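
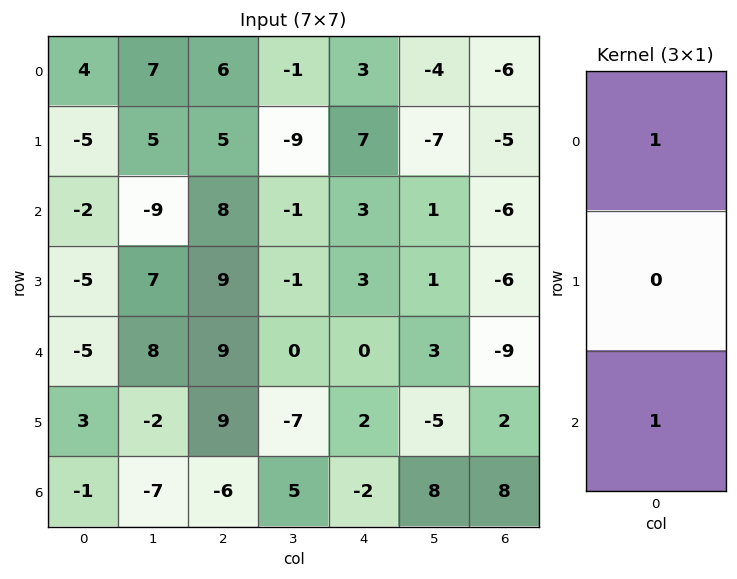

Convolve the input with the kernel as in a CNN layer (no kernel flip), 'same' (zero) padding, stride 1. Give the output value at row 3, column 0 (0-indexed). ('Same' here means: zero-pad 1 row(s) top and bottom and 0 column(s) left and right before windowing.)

-7

The receptive field on the zero-padded input at this output position is [-2 / -5 / -5]. Elementwise product with the kernel and sum: -2·1 + -5·1.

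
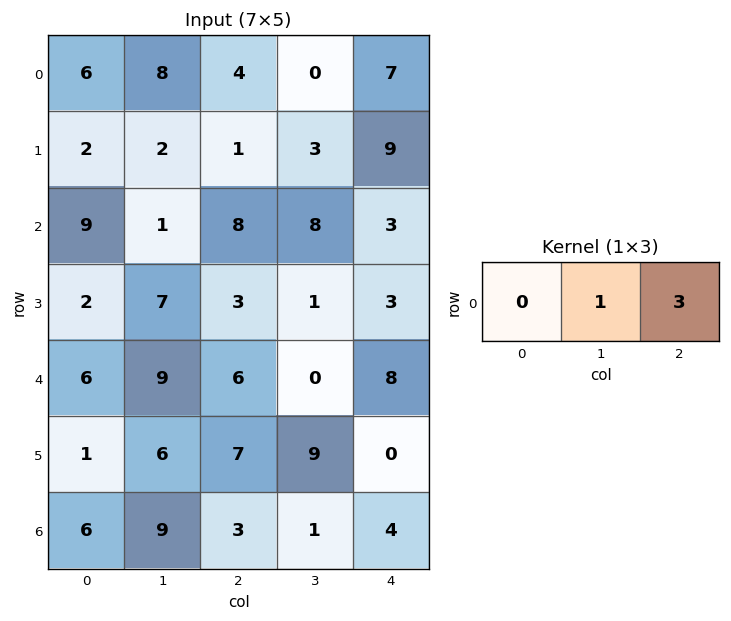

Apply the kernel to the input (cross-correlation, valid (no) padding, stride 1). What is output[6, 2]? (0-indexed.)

The receptive field on the input at this output position is [3 1 4]. Elementwise product with the kernel and sum: 1·1 + 4·3.

13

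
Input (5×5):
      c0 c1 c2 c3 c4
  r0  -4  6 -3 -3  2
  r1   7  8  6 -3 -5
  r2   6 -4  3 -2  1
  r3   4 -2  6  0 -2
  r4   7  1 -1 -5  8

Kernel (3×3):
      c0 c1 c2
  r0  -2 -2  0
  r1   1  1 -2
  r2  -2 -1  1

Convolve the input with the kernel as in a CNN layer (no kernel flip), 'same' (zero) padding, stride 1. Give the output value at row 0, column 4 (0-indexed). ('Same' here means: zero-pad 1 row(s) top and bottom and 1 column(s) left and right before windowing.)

The receptive field on the zero-padded input at this output position is [0 0 0 / -3 2 0 / -3 -5 0]. Elementwise product with the kernel and sum: 0·-2 + 0·-2 + -3·1 + 2·1 + 0·-2 + -3·-2 + -5·-1 + 0·1.

10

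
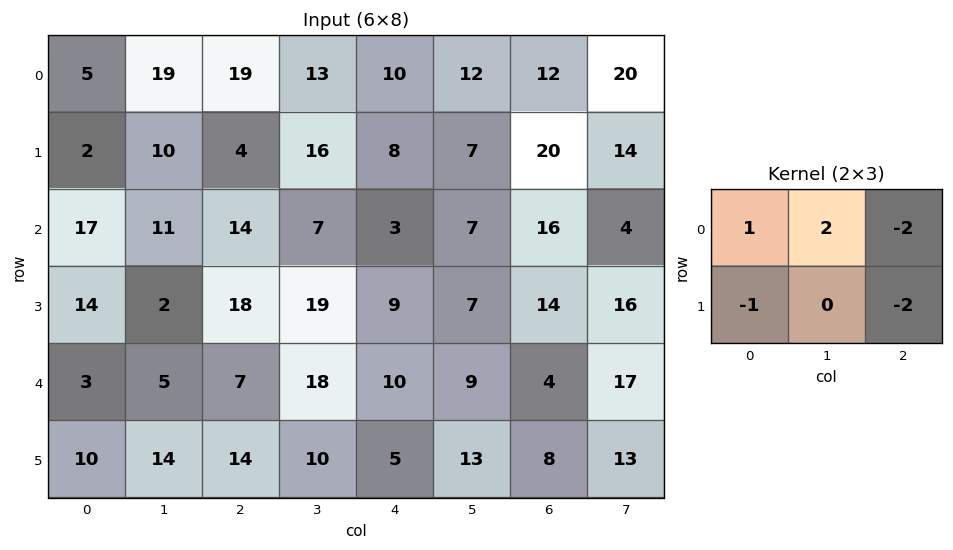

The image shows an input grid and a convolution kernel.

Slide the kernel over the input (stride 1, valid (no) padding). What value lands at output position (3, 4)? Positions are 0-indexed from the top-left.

-23

The receptive field on the input at this output position is [9 7 14 / 10 9 4]. Elementwise product with the kernel and sum: 9·1 + 7·2 + 14·-2 + 10·-1 + 4·-2.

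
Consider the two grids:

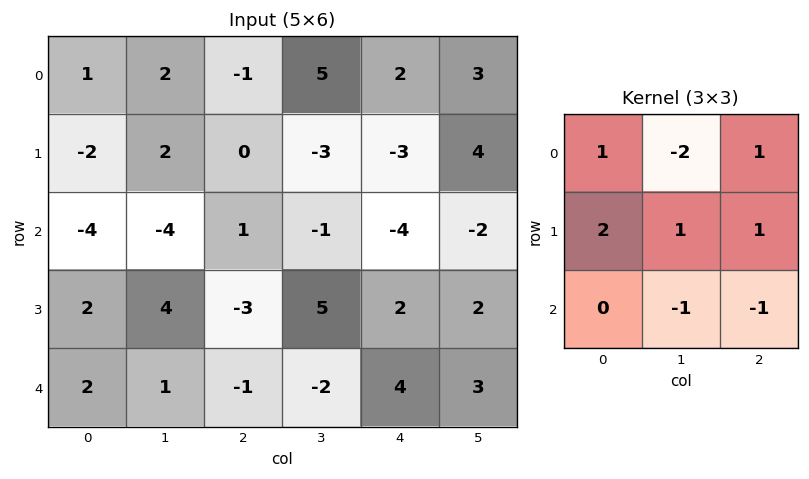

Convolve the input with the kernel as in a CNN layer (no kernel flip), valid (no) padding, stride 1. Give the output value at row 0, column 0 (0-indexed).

-3

The receptive field on the input at this output position is [1 2 -1 / -2 2 0 / -4 -4 1]. Elementwise product with the kernel and sum: 1·1 + 2·-2 + -1·1 + -2·2 + 2·1 + 0·1 + -4·-1 + 1·-1.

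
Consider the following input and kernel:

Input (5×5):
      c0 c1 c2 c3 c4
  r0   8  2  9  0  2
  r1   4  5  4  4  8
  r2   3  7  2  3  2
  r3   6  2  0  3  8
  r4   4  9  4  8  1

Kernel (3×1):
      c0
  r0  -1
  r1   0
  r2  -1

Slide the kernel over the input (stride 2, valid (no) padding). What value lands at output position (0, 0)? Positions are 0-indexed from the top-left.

-11

The receptive field on the input at this output position is [8 / 4 / 3]. Elementwise product with the kernel and sum: 8·-1 + 3·-1.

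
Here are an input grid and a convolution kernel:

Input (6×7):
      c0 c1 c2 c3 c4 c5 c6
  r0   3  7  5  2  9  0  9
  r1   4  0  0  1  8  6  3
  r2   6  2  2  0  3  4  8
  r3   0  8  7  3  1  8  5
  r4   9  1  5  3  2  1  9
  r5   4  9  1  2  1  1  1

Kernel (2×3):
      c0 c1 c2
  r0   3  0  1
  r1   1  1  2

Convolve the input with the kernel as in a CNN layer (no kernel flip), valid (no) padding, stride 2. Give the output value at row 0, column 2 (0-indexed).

56

The receptive field on the input at this output position is [9 0 9 / 8 6 3]. Elementwise product with the kernel and sum: 9·3 + 9·1 + 8·1 + 6·1 + 3·2.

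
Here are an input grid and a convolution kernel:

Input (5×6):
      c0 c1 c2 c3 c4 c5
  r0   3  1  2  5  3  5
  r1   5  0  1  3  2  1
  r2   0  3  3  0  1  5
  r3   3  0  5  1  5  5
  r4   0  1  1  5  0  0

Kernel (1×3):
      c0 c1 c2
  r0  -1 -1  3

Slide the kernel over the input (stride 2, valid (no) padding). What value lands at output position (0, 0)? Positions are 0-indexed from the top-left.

The receptive field on the input at this output position is [3 1 2]. Elementwise product with the kernel and sum: 3·-1 + 1·-1 + 2·3.

2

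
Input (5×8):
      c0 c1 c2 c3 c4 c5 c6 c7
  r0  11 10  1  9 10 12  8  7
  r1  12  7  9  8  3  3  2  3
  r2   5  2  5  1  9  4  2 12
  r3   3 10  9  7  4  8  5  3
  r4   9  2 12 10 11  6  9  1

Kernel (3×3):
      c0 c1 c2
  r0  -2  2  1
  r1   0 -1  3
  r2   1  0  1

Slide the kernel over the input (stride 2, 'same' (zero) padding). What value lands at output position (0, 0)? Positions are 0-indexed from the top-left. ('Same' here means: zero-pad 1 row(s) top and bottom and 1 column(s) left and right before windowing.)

The receptive field on the zero-padded input at this output position is [0 0 0 / 0 11 10 / 0 12 7]. Elementwise product with the kernel and sum: 0·-2 + 0·2 + 0·1 + 11·-1 + 10·3 + 0·1 + 7·1.

26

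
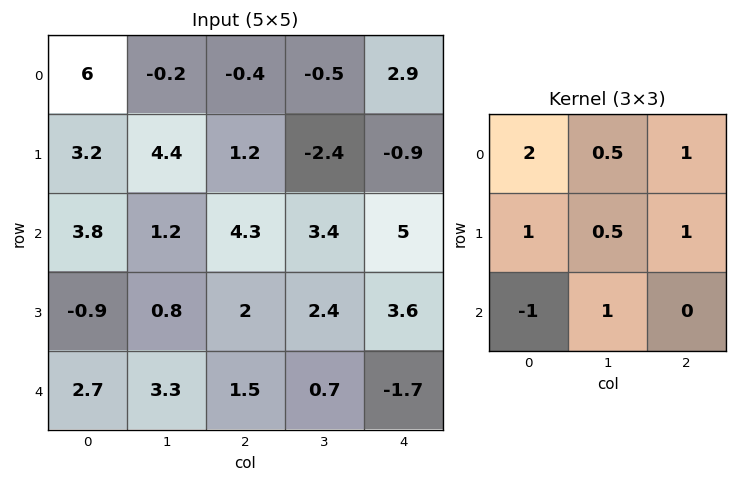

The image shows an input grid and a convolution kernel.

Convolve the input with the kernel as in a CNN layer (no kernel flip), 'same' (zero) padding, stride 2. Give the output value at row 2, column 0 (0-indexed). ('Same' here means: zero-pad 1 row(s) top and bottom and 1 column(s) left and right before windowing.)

5

The receptive field on the zero-padded input at this output position is [0 -0.9 0.8 / 0 2.7 3.3 / 0 0 0]. Elementwise product with the kernel and sum: 0·2 + -0.9·0.5 + 0.8·1 + 0·1 + 2.7·0.5 + 3.3·1 + 0·-1 + 0·1.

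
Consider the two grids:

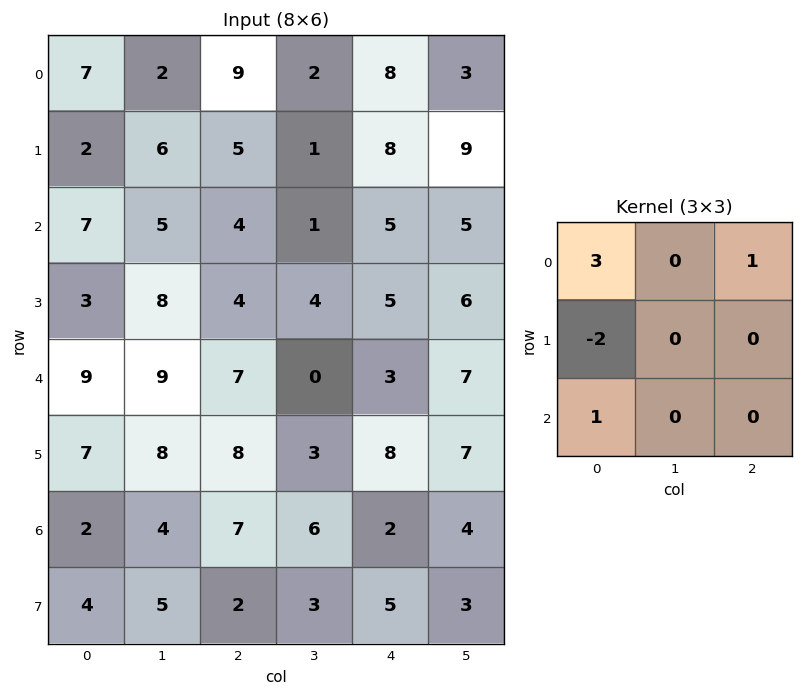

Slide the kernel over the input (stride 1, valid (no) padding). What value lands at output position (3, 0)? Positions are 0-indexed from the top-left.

The receptive field on the input at this output position is [3 8 4 / 9 9 7 / 7 8 8]. Elementwise product with the kernel and sum: 3·3 + 4·1 + 9·-2 + 7·1.

2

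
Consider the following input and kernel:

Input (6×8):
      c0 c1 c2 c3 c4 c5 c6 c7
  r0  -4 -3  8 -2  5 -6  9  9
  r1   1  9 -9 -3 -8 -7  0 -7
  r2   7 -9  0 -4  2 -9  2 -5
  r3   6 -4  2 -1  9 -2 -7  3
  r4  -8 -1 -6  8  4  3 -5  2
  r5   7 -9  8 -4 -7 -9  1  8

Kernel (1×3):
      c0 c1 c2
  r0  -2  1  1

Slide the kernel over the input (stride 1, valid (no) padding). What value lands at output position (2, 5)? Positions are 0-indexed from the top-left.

The receptive field on the input at this output position is [-9 2 -5]. Elementwise product with the kernel and sum: -9·-2 + 2·1 + -5·1.

15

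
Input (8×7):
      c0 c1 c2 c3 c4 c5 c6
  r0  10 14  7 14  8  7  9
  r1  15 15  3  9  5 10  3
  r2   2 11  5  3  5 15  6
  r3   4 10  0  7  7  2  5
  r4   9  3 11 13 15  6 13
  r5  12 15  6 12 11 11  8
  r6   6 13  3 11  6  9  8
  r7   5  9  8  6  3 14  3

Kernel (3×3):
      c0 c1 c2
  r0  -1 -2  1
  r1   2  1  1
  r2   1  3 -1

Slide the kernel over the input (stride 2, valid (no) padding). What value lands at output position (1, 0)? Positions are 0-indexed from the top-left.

The receptive field on the input at this output position is [2 11 5 / 4 10 0 / 9 3 11]. Elementwise product with the kernel and sum: 2·-1 + 11·-2 + 5·1 + 4·2 + 10·1 + 0·1 + 9·1 + 3·3 + 11·-1.

6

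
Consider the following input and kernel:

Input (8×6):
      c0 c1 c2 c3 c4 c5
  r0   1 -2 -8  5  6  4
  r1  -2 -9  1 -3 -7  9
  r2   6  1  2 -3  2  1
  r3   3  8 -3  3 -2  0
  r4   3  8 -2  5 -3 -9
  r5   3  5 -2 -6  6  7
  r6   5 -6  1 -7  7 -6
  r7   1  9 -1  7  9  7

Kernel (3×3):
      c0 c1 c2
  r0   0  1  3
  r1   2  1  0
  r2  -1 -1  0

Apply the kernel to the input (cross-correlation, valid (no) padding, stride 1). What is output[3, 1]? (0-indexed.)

The receptive field on the input at this output position is [8 -3 3 / 8 -2 5 / 5 -2 -6]. Elementwise product with the kernel and sum: -3·1 + 3·3 + 8·2 + -2·1 + 5·-1 + -2·-1.

17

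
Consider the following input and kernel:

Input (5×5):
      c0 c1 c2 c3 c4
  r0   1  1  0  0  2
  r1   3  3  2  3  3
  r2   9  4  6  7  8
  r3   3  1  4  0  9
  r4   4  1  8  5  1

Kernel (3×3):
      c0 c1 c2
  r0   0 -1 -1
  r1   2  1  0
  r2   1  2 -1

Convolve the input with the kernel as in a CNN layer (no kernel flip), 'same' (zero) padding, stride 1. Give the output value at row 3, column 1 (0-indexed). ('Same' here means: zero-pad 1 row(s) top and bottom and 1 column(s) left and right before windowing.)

The receptive field on the zero-padded input at this output position is [9 4 6 / 3 1 4 / 4 1 8]. Elementwise product with the kernel and sum: 4·-1 + 6·-1 + 3·2 + 1·1 + 4·1 + 1·2 + 8·-1.

-5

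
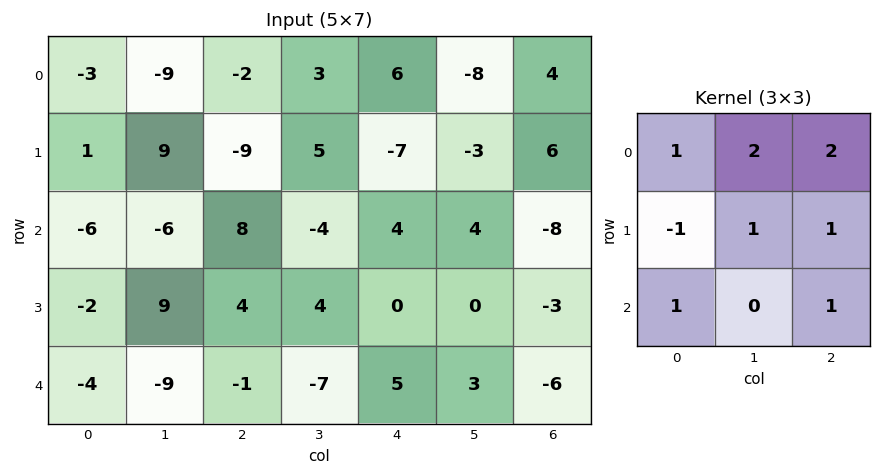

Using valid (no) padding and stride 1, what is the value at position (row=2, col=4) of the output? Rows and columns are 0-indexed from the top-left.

The receptive field on the input at this output position is [4 4 -8 / 0 0 -3 / 5 3 -6]. Elementwise product with the kernel and sum: 4·1 + 4·2 + -8·2 + 0·-1 + 0·1 + -3·1 + 5·1 + -6·1.

-8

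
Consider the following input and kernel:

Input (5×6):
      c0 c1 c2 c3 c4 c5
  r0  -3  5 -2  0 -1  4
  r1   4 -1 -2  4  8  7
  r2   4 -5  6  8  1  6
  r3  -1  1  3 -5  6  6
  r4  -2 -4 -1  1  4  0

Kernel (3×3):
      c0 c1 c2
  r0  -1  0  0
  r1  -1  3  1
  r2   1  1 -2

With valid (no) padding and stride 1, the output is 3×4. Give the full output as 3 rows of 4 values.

Output[0,0]: The receptive field on the input at this output position is [-3 5 -2 / 4 -1 -2 / 4 -5 6]. Elementwise product with the kernel and sum: -3·-1 + 4·-1 + -1·3 + -2·1 + 4·1 + -5·1 + 6·-2.

-19 -21 36 24
-23 46 7 -14
-1 1 -26 26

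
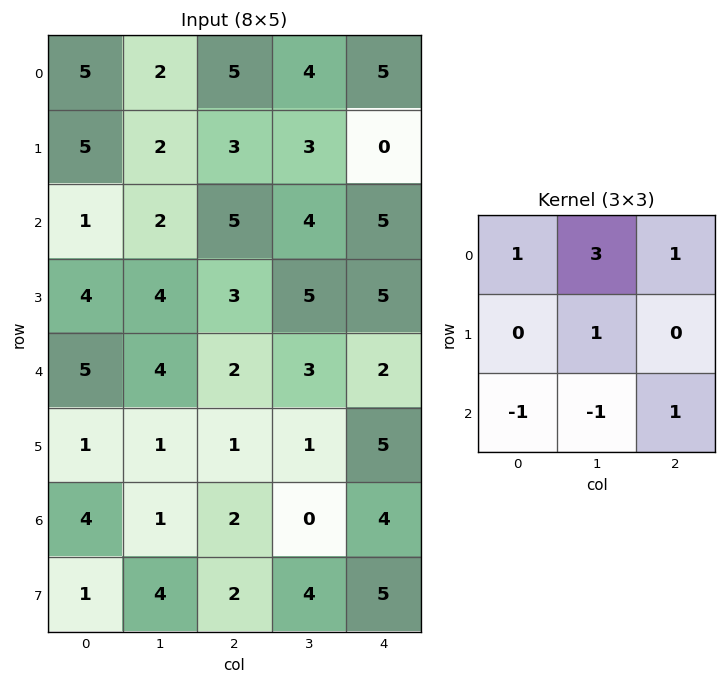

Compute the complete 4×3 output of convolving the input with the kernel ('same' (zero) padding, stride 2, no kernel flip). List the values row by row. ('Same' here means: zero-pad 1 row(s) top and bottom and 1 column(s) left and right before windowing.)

2 3 2
18 17 -2
21 19 16
11 5 11

Output[0,0]: The receptive field on the zero-padded input at this output position is [0 0 0 / 0 5 2 / 0 5 2]. Elementwise product with the kernel and sum: 0·1 + 0·3 + 0·1 + 5·1 + 0·-1 + 5·-1 + 2·1.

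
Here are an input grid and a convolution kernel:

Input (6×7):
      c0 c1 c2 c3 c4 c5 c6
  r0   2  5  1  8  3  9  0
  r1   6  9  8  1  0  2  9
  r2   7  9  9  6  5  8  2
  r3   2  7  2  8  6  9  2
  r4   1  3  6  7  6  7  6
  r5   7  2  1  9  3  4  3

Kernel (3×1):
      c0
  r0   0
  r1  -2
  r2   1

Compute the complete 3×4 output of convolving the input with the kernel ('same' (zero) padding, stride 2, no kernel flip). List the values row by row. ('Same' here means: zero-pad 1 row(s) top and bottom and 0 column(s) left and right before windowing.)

Output[0,0]: The receptive field on the zero-padded input at this output position is [0 / 2 / 6]. Elementwise product with the kernel and sum: 2·-2 + 6·1.

2 6 -6 9
-12 -16 -4 -2
5 -11 -9 -9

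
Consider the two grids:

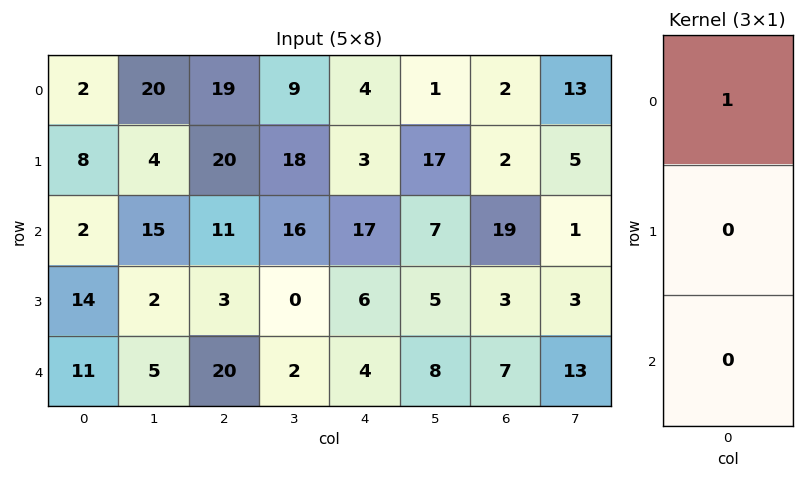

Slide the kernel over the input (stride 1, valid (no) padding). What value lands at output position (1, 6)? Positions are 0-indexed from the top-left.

The receptive field on the input at this output position is [2 / 19 / 3]. Elementwise product with the kernel and sum: 2·1.

2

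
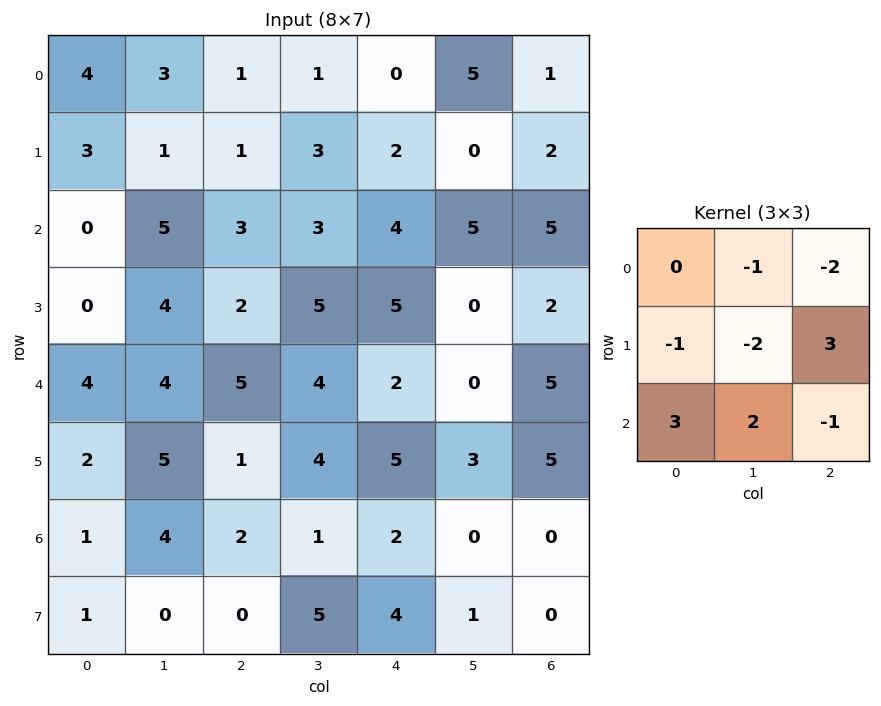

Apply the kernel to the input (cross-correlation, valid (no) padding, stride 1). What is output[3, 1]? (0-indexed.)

The receptive field on the input at this output position is [4 2 5 / 4 5 4 / 5 1 4]. Elementwise product with the kernel and sum: 2·-1 + 5·-2 + 4·-1 + 5·-2 + 4·3 + 5·3 + 1·2 + 4·-1.

-1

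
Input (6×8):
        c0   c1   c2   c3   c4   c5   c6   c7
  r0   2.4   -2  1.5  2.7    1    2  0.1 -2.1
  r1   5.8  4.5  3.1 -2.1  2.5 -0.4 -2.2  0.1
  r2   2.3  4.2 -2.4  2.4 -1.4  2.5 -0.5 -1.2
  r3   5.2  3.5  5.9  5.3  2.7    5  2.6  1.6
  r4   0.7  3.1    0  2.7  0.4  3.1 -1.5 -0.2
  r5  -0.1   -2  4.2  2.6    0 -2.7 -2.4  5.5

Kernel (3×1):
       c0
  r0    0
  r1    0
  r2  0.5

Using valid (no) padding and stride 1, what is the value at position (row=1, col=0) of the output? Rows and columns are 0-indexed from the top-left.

The receptive field on the input at this output position is [5.8 / 2.3 / 5.2]. Elementwise product with the kernel and sum: 5.2·0.5.

2.6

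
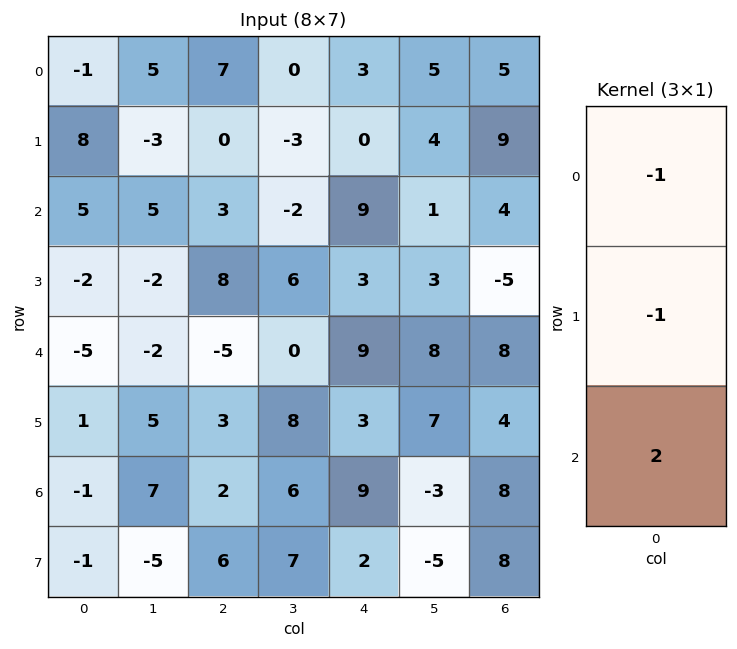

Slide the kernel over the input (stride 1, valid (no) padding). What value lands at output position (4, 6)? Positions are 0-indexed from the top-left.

The receptive field on the input at this output position is [8 / 4 / 8]. Elementwise product with the kernel and sum: 8·-1 + 4·-1 + 8·2.

4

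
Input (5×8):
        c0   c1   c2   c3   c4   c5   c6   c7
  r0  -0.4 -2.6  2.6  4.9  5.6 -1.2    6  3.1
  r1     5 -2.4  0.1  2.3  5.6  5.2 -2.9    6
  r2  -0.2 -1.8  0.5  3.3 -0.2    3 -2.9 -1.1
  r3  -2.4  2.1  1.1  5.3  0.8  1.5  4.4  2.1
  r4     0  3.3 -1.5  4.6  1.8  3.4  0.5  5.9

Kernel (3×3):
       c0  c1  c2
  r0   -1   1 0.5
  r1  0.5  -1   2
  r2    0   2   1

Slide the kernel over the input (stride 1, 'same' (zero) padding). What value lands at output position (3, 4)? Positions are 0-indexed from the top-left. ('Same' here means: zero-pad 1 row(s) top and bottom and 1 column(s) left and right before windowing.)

9.85

The receptive field on the zero-padded input at this output position is [3.3 -0.2 3 / 5.3 0.8 1.5 / 4.6 1.8 3.4]. Elementwise product with the kernel and sum: 3.3·-1 + -0.2·1 + 3·0.5 + 5.3·0.5 + 0.8·-1 + 1.5·2 + 1.8·2 + 3.4·1.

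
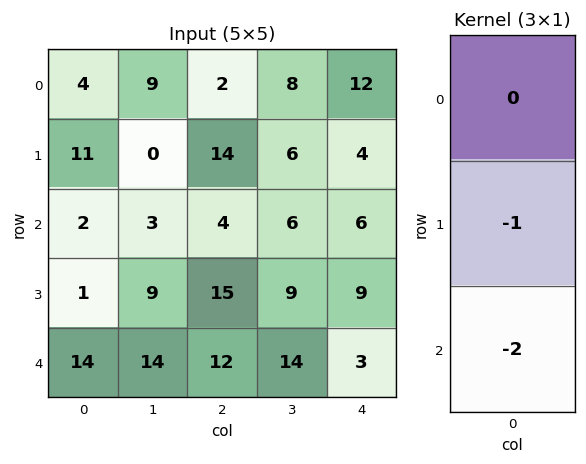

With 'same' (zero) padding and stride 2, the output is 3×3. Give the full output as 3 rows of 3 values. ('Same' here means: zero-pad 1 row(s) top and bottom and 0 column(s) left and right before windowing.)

-26 -30 -20
-4 -34 -24
-14 -12 -3

Output[0,0]: The receptive field on the zero-padded input at this output position is [0 / 4 / 11]. Elementwise product with the kernel and sum: 4·-1 + 11·-2.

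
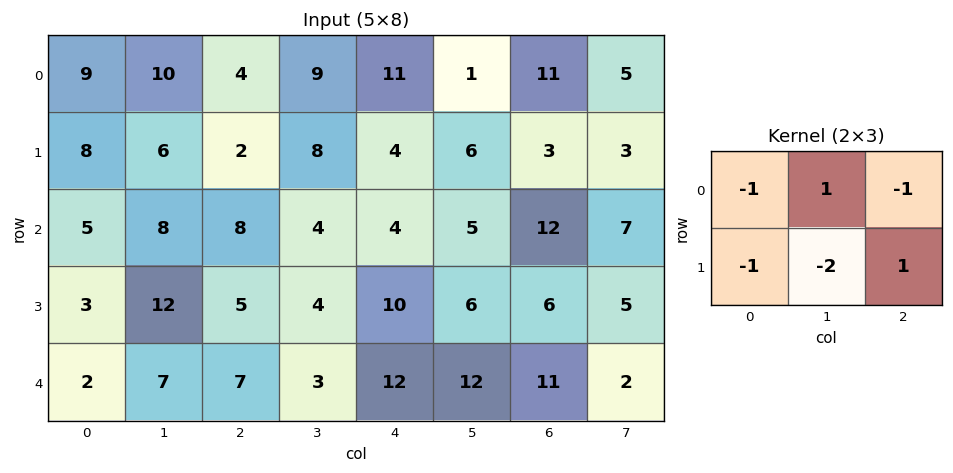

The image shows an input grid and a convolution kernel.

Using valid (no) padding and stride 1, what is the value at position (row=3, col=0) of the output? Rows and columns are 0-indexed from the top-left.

-5

The receptive field on the input at this output position is [3 12 5 / 2 7 7]. Elementwise product with the kernel and sum: 3·-1 + 12·1 + 5·-1 + 2·-1 + 7·-2 + 7·1.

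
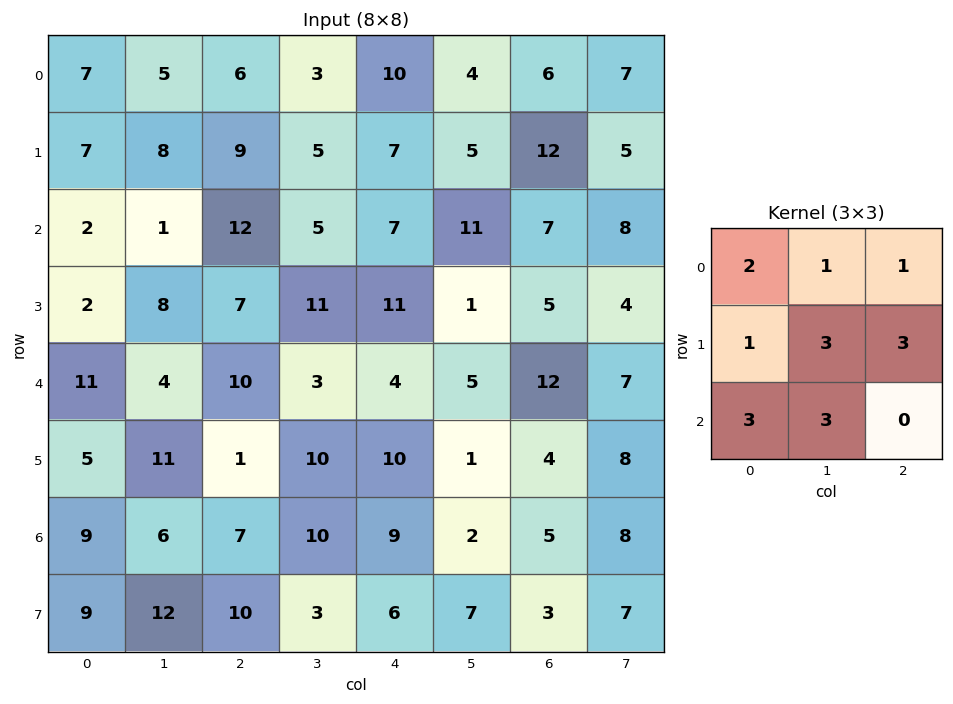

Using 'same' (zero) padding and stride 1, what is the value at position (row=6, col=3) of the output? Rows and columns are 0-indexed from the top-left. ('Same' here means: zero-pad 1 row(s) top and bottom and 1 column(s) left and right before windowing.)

The receptive field on the zero-padded input at this output position is [1 10 10 / 7 10 9 / 10 3 6]. Elementwise product with the kernel and sum: 1·2 + 10·1 + 10·1 + 7·1 + 10·3 + 9·3 + 10·3 + 3·3.

125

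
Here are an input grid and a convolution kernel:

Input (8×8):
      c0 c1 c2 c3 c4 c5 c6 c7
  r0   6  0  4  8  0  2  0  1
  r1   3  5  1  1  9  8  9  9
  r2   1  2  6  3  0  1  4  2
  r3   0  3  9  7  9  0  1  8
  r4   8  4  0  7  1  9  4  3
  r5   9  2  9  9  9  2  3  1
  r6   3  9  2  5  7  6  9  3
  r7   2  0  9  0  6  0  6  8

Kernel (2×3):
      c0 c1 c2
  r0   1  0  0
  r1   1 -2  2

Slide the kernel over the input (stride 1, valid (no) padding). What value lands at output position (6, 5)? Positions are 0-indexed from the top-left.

10

The receptive field on the input at this output position is [6 9 3 / 0 6 8]. Elementwise product with the kernel and sum: 6·1 + 0·1 + 6·-2 + 8·2.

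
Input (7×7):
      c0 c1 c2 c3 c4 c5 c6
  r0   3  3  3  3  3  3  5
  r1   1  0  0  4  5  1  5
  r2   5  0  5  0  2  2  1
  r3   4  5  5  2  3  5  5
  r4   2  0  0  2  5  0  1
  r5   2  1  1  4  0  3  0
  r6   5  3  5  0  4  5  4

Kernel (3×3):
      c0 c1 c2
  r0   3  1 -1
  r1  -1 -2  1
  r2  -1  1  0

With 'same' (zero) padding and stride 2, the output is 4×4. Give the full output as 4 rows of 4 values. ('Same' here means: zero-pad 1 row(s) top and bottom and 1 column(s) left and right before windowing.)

Output[0,0]: The receptive field on the zero-padded input at this output position is [0 0 0 / 0 3 3 / 0 1 0]. Elementwise product with the kernel and sum: 0·3 + 0·1 + 0·-1 + 0·-1 + 3·-2 + 3·1 + 0·-1 + 1·1.

-2 -6 -5 -9
-5 -14 15 4
-3 20 -12 15
-6 -13 6 -4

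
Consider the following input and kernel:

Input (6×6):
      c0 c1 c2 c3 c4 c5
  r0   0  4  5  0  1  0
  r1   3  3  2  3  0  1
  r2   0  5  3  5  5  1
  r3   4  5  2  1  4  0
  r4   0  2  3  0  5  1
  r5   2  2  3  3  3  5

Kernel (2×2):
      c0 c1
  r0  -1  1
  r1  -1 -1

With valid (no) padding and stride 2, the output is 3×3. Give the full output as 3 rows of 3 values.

-2 -10 -2
-4 -1 -8
-2 -9 -12

Output[0,0]: The receptive field on the input at this output position is [0 4 / 3 3]. Elementwise product with the kernel and sum: 0·-1 + 4·1 + 3·-1 + 3·-1.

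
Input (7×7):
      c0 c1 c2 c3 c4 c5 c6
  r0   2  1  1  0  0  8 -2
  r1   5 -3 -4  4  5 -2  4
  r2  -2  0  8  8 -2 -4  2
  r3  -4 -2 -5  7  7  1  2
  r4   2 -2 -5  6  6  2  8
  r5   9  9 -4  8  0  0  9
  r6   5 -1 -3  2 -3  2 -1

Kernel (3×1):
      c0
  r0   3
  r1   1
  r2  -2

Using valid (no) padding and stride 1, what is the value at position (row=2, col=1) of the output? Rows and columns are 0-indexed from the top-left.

The receptive field on the input at this output position is [0 / -2 / -2]. Elementwise product with the kernel and sum: 0·3 + -2·1 + -2·-2.

2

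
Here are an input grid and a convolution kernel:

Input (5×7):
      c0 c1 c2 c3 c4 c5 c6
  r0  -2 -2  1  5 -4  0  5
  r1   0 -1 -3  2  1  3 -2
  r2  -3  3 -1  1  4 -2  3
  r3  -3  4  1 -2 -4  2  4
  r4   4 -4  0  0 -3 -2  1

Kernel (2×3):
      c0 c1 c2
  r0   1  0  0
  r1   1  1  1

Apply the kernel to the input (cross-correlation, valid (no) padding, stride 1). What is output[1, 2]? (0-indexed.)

1

The receptive field on the input at this output position is [-3 2 1 / -1 1 4]. Elementwise product with the kernel and sum: -3·1 + -1·1 + 1·1 + 4·1.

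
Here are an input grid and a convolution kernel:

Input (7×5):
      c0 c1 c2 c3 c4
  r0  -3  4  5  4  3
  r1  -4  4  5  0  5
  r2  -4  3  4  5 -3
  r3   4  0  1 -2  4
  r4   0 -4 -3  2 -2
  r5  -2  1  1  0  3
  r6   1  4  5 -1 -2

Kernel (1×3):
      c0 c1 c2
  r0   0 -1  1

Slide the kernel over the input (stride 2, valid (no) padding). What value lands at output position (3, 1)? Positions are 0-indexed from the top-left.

-1

The receptive field on the input at this output position is [5 -1 -2]. Elementwise product with the kernel and sum: -1·-1 + -2·1.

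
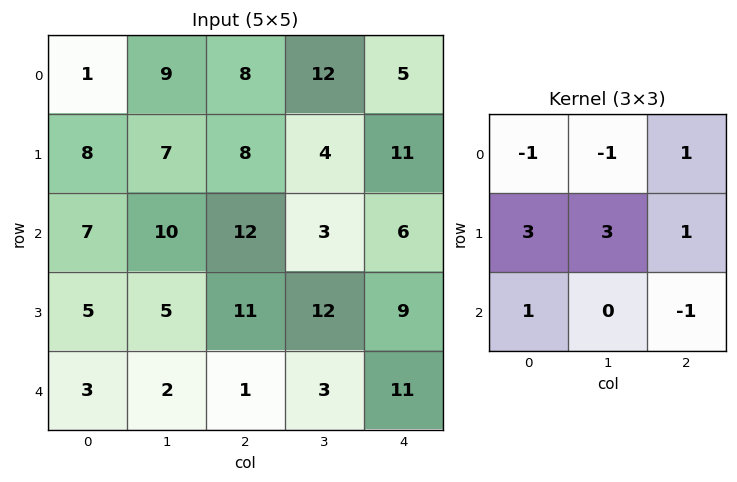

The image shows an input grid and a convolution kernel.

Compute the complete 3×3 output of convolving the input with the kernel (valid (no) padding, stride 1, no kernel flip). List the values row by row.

46 51 38
50 51 52
38 40 59

Output[0,0]: The receptive field on the input at this output position is [1 9 8 / 8 7 8 / 7 10 12]. Elementwise product with the kernel and sum: 1·-1 + 9·-1 + 8·1 + 8·3 + 7·3 + 8·1 + 7·1 + 12·-1.
Output[0,1]: The receptive field on the input at this output position is [9 8 12 / 7 8 4 / 10 12 3]. Elementwise product with the kernel and sum: 9·-1 + 8·-1 + 12·1 + 7·3 + 8·3 + 4·1 + 10·1 + 3·-1.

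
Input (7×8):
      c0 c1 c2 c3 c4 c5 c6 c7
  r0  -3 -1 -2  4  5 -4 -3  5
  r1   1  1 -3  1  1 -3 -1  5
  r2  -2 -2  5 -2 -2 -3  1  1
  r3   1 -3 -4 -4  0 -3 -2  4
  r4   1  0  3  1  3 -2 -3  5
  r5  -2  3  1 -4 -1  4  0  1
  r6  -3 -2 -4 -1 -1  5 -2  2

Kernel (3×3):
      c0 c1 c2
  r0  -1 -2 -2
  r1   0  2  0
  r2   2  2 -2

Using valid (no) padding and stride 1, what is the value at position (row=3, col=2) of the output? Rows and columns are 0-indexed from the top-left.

The receptive field on the input at this output position is [-4 -4 0 / 3 1 3 / 1 -4 -1]. Elementwise product with the kernel and sum: -4·-1 + -4·-2 + 0·-2 + 1·2 + 1·2 + -4·2 + -1·-2.

10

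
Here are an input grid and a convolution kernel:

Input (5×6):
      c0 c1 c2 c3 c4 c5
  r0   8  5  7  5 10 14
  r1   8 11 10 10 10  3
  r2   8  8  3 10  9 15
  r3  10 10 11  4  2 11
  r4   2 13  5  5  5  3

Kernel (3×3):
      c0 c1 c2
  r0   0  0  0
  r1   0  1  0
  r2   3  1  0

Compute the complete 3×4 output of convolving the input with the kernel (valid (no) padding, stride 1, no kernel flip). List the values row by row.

43 37 29 49
48 44 47 23
29 55 24 22

Output[0,0]: The receptive field on the input at this output position is [8 5 7 / 8 11 10 / 8 8 3]. Elementwise product with the kernel and sum: 11·1 + 8·3 + 8·1.
Output[0,1]: The receptive field on the input at this output position is [5 7 5 / 11 10 10 / 8 3 10]. Elementwise product with the kernel and sum: 10·1 + 8·3 + 3·1.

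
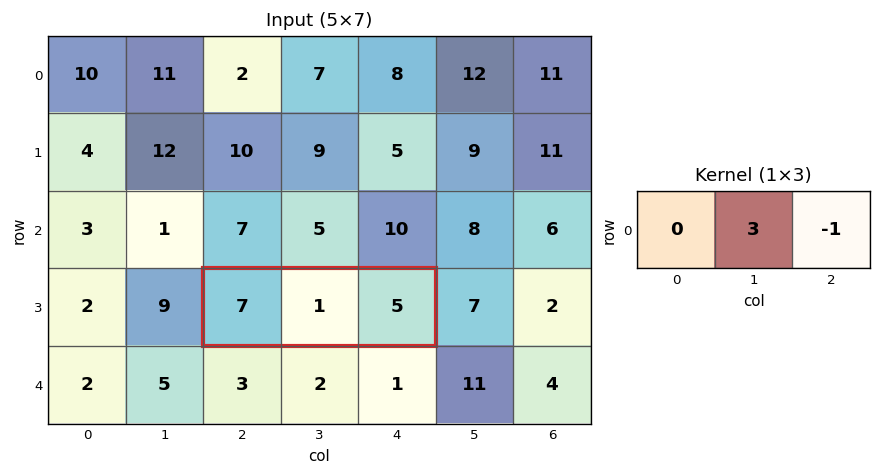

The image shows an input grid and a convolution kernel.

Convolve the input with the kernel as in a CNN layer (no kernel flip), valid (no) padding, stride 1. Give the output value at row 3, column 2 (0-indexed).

-2

The receptive field on the input at this output position is [7 1 5]. Elementwise product with the kernel and sum: 1·3 + 5·-1.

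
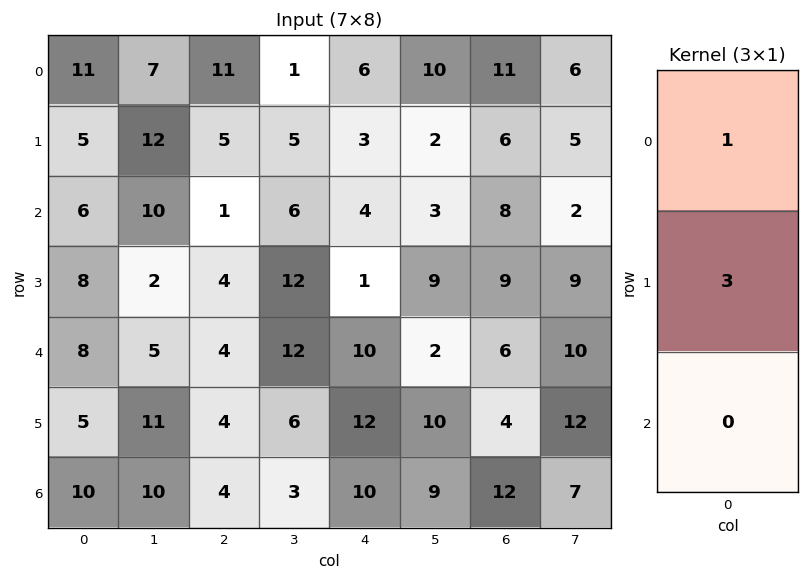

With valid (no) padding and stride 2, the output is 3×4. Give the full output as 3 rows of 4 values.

Output[0,0]: The receptive field on the input at this output position is [11 / 5 / 6]. Elementwise product with the kernel and sum: 11·1 + 5·3.
Output[0,1]: The receptive field on the input at this output position is [11 / 5 / 1]. Elementwise product with the kernel and sum: 11·1 + 5·3.

26 26 15 29
30 13 7 35
23 16 46 18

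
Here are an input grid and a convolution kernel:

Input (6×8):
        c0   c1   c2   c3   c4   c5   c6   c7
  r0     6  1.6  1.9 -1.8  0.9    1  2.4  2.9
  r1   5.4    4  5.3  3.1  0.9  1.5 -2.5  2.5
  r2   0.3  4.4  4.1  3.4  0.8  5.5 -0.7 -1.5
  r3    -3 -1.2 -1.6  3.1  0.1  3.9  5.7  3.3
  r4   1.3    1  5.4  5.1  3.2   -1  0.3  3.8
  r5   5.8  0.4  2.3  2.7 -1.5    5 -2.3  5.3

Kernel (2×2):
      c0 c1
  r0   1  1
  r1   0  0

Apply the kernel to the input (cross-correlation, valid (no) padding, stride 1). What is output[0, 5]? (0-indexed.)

The receptive field on the input at this output position is [1 2.4 / 1.5 -2.5]. Elementwise product with the kernel and sum: 1·1 + 2.4·1.

3.4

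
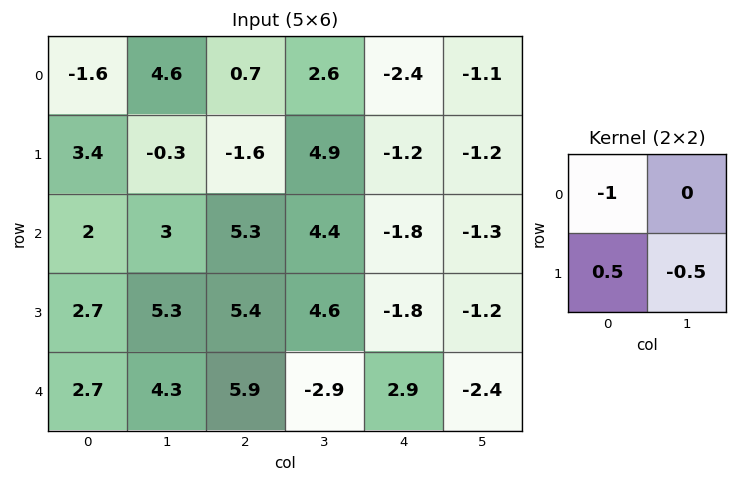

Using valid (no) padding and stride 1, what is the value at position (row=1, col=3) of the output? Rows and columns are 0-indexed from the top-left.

-1.8

The receptive field on the input at this output position is [4.9 -1.2 / 4.4 -1.8]. Elementwise product with the kernel and sum: 4.9·-1 + 4.4·0.5 + -1.8·-0.5.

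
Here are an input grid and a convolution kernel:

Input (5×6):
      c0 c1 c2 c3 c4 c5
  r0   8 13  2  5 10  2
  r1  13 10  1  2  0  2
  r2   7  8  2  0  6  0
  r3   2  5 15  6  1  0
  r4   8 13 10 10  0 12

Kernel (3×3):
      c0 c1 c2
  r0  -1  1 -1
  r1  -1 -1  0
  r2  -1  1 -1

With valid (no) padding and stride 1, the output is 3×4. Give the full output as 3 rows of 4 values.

-21 -33 -18 7
-31 -17 -11 -15
-13 -39 -29 -23

Output[0,0]: The receptive field on the input at this output position is [8 13 2 / 13 10 1 / 7 8 2]. Elementwise product with the kernel and sum: 8·-1 + 13·1 + 2·-1 + 13·-1 + 10·-1 + 7·-1 + 8·1 + 2·-1.
Output[0,1]: The receptive field on the input at this output position is [13 2 5 / 10 1 2 / 8 2 0]. Elementwise product with the kernel and sum: 13·-1 + 2·1 + 5·-1 + 10·-1 + 1·-1 + 8·-1 + 2·1 + 0·-1.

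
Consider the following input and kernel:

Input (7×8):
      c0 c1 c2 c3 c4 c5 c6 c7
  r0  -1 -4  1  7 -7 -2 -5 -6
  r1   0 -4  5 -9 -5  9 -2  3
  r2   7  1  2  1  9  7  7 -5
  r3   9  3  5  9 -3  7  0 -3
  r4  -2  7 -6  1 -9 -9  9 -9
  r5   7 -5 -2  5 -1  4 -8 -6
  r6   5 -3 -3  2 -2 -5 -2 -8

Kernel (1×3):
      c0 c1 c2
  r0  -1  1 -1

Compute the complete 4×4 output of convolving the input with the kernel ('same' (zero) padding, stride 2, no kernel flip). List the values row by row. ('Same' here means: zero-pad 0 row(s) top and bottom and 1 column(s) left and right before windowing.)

3 -2 -12 3
6 0 1 5
-9 -14 -1 27
8 -2 1 11

Output[0,0]: The receptive field on the zero-padded input at this output position is [0 -1 -4]. Elementwise product with the kernel and sum: 0·-1 + -1·1 + -4·-1.
Output[0,1]: The receptive field on the zero-padded input at this output position is [-4 1 7]. Elementwise product with the kernel and sum: -4·-1 + 1·1 + 7·-1.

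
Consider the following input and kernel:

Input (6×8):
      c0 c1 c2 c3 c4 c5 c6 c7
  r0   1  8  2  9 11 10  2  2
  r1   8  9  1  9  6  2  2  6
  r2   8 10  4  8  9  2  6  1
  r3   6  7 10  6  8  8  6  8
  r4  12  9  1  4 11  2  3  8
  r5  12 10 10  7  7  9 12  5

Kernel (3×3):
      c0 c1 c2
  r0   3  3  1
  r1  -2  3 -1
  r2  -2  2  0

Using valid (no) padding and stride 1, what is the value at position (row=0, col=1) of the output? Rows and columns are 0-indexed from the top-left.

3

The receptive field on the input at this output position is [8 2 9 / 9 1 9 / 10 4 8]. Elementwise product with the kernel and sum: 8·3 + 2·3 + 9·1 + 9·-2 + 1·3 + 9·-1 + 10·-2 + 4·2.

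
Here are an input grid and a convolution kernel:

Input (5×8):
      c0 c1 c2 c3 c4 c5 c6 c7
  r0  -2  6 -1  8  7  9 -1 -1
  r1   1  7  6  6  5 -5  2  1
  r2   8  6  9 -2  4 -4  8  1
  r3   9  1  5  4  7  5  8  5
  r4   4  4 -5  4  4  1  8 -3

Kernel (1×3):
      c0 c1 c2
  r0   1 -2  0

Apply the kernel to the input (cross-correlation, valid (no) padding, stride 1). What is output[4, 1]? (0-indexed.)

14

The receptive field on the input at this output position is [4 -5 4]. Elementwise product with the kernel and sum: 4·1 + -5·-2.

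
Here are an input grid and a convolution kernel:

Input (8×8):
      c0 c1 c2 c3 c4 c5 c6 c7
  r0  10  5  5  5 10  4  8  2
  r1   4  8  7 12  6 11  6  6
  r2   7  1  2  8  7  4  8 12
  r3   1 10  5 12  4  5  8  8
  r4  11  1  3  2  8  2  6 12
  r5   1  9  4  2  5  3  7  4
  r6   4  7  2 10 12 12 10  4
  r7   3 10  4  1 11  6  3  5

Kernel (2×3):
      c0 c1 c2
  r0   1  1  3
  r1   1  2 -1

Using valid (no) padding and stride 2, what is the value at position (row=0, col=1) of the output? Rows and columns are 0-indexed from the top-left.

65

The receptive field on the input at this output position is [5 5 10 / 7 12 6]. Elementwise product with the kernel and sum: 5·1 + 5·1 + 10·3 + 7·1 + 12·2 + 6·-1.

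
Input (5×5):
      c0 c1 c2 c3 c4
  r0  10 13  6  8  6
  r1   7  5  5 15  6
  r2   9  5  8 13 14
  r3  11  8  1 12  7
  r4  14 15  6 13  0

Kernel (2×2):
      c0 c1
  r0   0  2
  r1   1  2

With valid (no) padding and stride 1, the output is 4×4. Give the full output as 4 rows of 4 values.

43 27 51 39
29 31 64 53
37 26 51 54
60 29 56 27

Output[0,0]: The receptive field on the input at this output position is [10 13 / 7 5]. Elementwise product with the kernel and sum: 13·2 + 7·1 + 5·2.
Output[0,1]: The receptive field on the input at this output position is [13 6 / 5 5]. Elementwise product with the kernel and sum: 6·2 + 5·1 + 5·2.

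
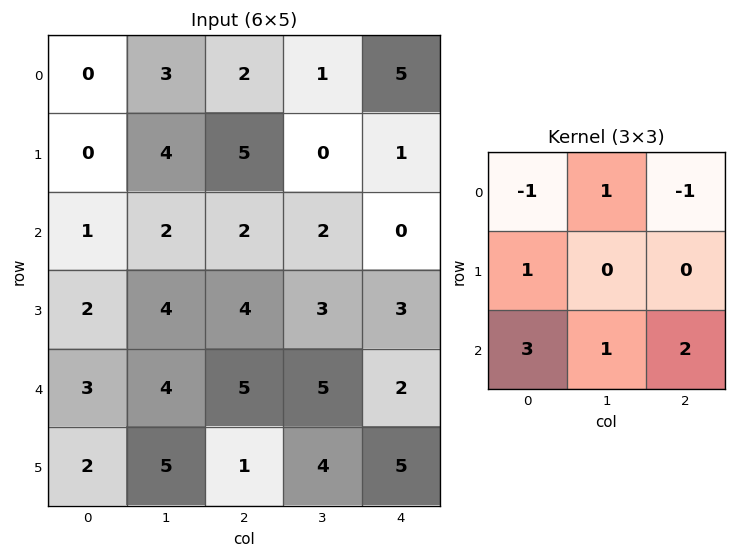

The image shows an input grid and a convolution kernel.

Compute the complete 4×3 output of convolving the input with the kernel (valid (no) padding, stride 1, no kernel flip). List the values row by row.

10 14 7
18 25 17
24 29 28
14 25 18

Output[0,0]: The receptive field on the input at this output position is [0 3 2 / 0 4 5 / 1 2 2]. Elementwise product with the kernel and sum: 0·-1 + 3·1 + 2·-1 + 0·1 + 1·3 + 2·1 + 2·2.
Output[0,1]: The receptive field on the input at this output position is [3 2 1 / 4 5 0 / 2 2 2]. Elementwise product with the kernel and sum: 3·-1 + 2·1 + 1·-1 + 4·1 + 2·3 + 2·1 + 2·2.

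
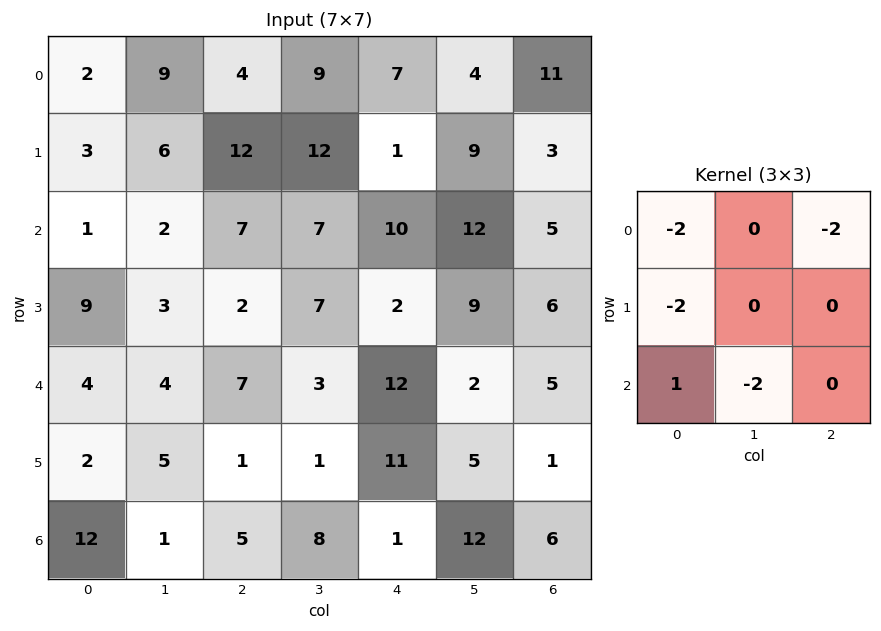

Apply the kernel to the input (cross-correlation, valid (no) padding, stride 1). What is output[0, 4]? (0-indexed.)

The receptive field on the input at this output position is [7 4 11 / 1 9 3 / 10 12 5]. Elementwise product with the kernel and sum: 7·-2 + 11·-2 + 1·-2 + 10·1 + 12·-2.

-52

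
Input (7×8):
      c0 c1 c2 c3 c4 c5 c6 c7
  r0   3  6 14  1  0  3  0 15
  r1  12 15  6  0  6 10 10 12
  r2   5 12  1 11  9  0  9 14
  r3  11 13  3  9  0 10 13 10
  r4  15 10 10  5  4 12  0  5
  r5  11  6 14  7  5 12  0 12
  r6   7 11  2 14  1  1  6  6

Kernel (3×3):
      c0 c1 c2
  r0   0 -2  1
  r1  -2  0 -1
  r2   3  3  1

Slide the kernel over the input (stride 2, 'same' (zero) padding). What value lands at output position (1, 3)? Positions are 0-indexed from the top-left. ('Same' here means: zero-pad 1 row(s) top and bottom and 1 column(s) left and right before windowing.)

The receptive field on the zero-padded input at this output position is [10 10 12 / 0 9 14 / 10 13 10]. Elementwise product with the kernel and sum: 10·-2 + 12·1 + 0·-2 + 14·-1 + 10·3 + 13·3 + 10·1.

57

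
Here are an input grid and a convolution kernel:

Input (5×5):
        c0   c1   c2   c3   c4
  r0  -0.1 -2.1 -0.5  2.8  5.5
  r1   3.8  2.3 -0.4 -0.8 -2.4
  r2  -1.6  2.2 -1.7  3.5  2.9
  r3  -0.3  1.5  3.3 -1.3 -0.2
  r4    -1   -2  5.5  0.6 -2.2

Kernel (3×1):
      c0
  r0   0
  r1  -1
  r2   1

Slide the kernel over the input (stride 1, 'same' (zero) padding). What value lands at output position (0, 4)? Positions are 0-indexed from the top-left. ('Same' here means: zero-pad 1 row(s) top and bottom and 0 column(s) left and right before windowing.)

The receptive field on the zero-padded input at this output position is [0 / 5.5 / -2.4]. Elementwise product with the kernel and sum: 5.5·-1 + -2.4·1.

-7.9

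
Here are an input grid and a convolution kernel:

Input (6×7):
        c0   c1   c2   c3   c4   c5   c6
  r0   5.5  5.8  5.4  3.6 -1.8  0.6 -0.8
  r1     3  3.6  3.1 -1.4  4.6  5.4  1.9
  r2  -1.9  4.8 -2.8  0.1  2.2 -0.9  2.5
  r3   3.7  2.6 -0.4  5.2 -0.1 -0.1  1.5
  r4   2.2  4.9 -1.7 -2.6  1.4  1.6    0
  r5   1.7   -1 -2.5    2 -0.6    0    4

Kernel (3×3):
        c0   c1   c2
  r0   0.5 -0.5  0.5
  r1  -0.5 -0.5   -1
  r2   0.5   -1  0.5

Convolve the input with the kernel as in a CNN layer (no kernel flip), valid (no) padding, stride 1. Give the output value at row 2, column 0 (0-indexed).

-12.15

The receptive field on the input at this output position is [-1.9 4.8 -2.8 / 3.7 2.6 -0.4 / 2.2 4.9 -1.7]. Elementwise product with the kernel and sum: -1.9·0.5 + 4.8·-0.5 + -2.8·0.5 + 3.7·-0.5 + 2.6·-0.5 + -0.4·-1 + 2.2·0.5 + 4.9·-1 + -1.7·0.5.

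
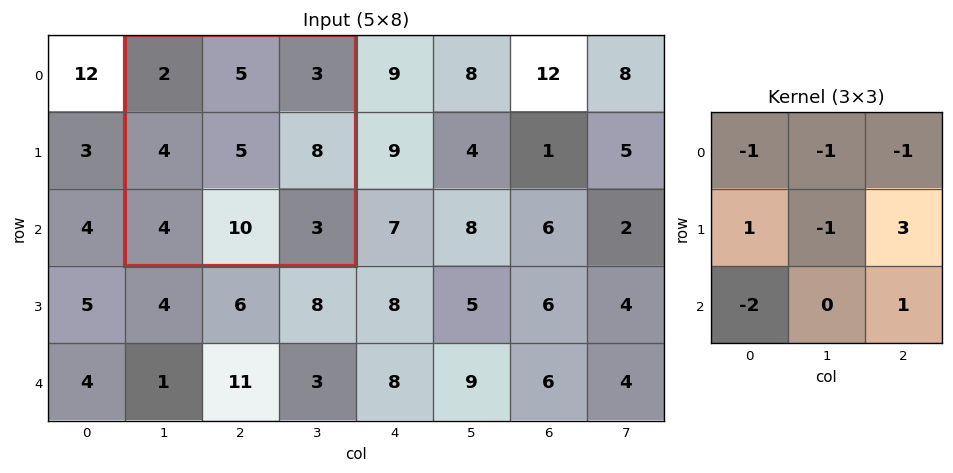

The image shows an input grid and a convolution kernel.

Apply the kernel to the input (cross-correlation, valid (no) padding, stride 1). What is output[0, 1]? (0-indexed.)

8

The receptive field on the input at this output position is [2 5 3 / 4 5 8 / 4 10 3]. Elementwise product with the kernel and sum: 2·-1 + 5·-1 + 3·-1 + 4·1 + 5·-1 + 8·3 + 4·-2 + 3·1.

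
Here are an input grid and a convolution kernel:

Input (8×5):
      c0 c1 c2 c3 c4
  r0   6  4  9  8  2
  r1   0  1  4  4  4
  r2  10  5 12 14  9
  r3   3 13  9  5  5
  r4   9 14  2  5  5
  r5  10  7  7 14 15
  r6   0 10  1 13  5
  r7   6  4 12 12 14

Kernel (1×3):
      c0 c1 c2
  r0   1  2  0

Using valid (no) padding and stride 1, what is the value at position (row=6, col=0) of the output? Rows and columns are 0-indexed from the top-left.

The receptive field on the input at this output position is [0 10 1]. Elementwise product with the kernel and sum: 0·1 + 10·2.

20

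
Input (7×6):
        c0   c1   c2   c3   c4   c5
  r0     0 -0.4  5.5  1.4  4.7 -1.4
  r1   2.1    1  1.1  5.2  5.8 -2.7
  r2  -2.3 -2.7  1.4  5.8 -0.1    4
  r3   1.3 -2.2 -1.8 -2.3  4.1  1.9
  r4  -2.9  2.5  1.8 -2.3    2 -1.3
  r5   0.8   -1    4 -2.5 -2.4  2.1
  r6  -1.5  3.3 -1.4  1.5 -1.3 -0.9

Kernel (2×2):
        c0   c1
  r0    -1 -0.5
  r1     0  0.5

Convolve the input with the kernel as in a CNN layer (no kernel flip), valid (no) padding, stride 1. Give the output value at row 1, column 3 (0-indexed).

The receptive field on the input at this output position is [5.2 5.8 / 5.8 -0.1]. Elementwise product with the kernel and sum: 5.2·-1 + 5.8·-0.5 + -0.1·0.5.

-8.15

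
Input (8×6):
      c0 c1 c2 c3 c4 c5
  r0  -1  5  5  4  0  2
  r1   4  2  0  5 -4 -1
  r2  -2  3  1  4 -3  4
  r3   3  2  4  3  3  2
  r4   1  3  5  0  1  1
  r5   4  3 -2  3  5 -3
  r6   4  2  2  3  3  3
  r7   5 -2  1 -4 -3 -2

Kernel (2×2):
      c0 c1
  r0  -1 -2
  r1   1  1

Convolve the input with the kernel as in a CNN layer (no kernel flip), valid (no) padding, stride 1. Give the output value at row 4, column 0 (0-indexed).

0

The receptive field on the input at this output position is [1 3 / 4 3]. Elementwise product with the kernel and sum: 1·-1 + 3·-2 + 4·1 + 3·1.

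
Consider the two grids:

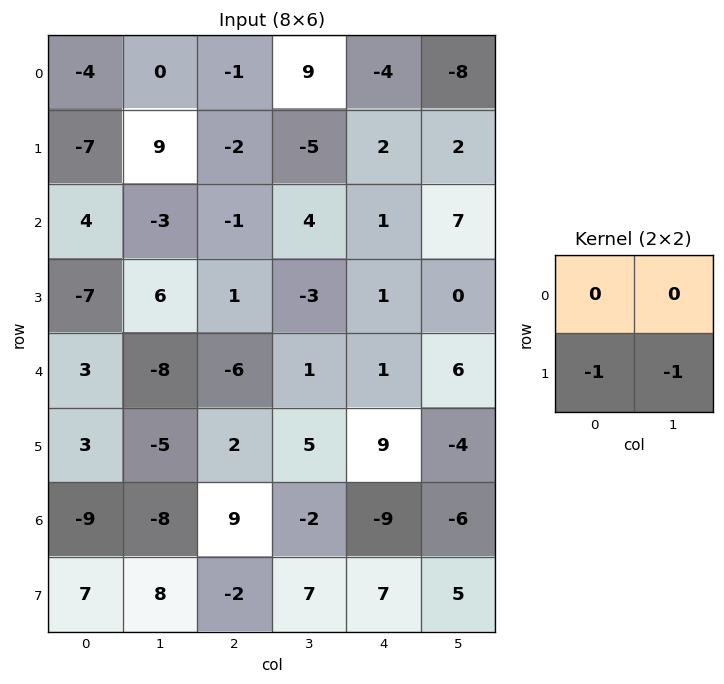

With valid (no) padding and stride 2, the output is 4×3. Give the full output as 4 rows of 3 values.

Output[0,0]: The receptive field on the input at this output position is [-4 0 / -7 9]. Elementwise product with the kernel and sum: -7·-1 + 9·-1.
Output[0,1]: The receptive field on the input at this output position is [-1 9 / -2 -5]. Elementwise product with the kernel and sum: -2·-1 + -5·-1.

-2 7 -4
1 2 -1
2 -7 -5
-15 -5 -12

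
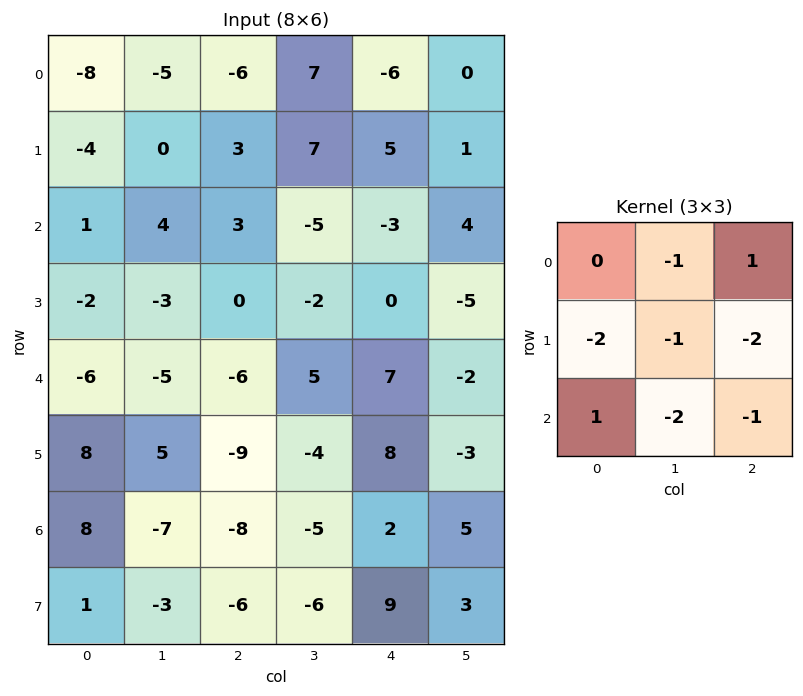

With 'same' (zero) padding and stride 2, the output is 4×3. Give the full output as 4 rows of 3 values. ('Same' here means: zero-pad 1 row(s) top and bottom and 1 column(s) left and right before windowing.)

26 -11 -12
2 2 4
-6 31 -35
4 52 -40

Output[0,0]: The receptive field on the zero-padded input at this output position is [0 0 0 / 0 -8 -5 / 0 -4 0]. Elementwise product with the kernel and sum: 0·-1 + 0·1 + 0·-2 + -8·-1 + -5·-2 + 0·1 + -4·-2 + 0·-1.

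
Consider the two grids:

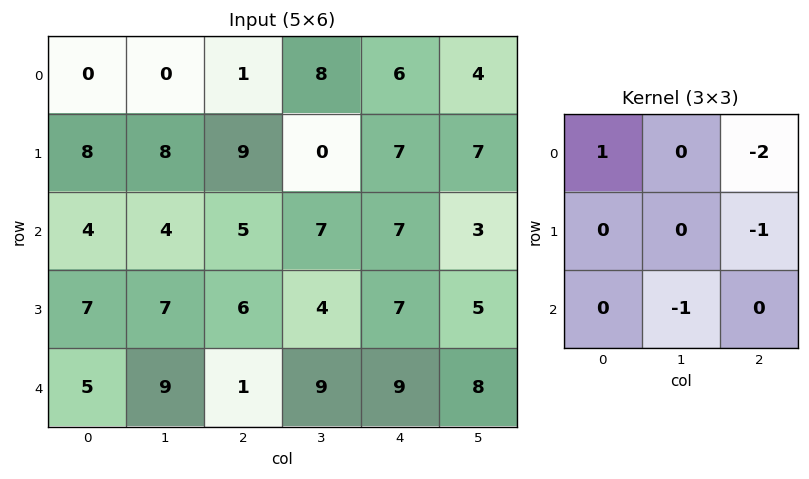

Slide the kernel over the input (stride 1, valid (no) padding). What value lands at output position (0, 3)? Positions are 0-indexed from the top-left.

The receptive field on the input at this output position is [8 6 4 / 0 7 7 / 7 7 3]. Elementwise product with the kernel and sum: 8·1 + 4·-2 + 7·-1 + 7·-1.

-14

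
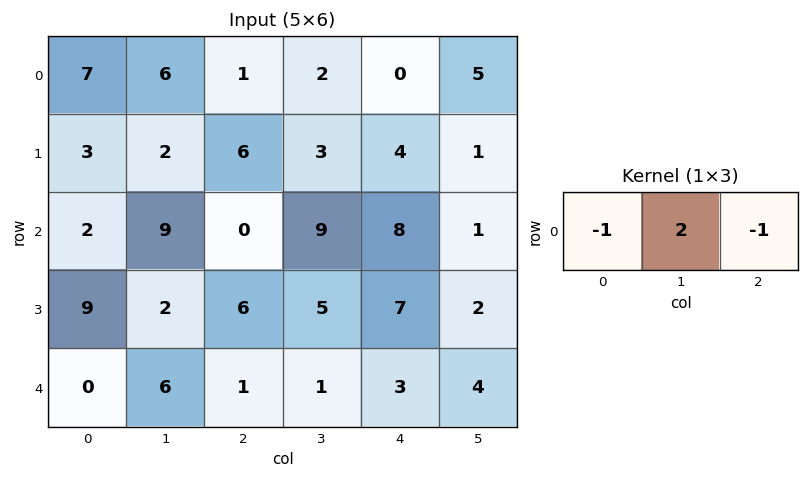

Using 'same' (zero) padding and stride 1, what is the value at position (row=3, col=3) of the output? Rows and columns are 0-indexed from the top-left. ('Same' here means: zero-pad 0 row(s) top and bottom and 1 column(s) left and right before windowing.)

-3

The receptive field on the zero-padded input at this output position is [6 5 7]. Elementwise product with the kernel and sum: 6·-1 + 5·2 + 7·-1.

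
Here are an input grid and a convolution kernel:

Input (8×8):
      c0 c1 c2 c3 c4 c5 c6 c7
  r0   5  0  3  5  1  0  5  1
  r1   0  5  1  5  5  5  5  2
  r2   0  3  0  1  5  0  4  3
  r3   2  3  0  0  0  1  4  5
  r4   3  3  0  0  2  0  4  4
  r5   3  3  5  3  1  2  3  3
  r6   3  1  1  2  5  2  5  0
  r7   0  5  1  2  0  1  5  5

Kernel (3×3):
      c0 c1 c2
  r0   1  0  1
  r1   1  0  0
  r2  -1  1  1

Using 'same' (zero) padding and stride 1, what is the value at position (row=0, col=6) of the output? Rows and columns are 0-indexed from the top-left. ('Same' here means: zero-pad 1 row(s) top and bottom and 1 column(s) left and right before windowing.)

2

The receptive field on the zero-padded input at this output position is [0 0 0 / 0 5 1 / 5 5 2]. Elementwise product with the kernel and sum: 0·1 + 0·1 + 0·1 + 5·-1 + 5·1 + 2·1.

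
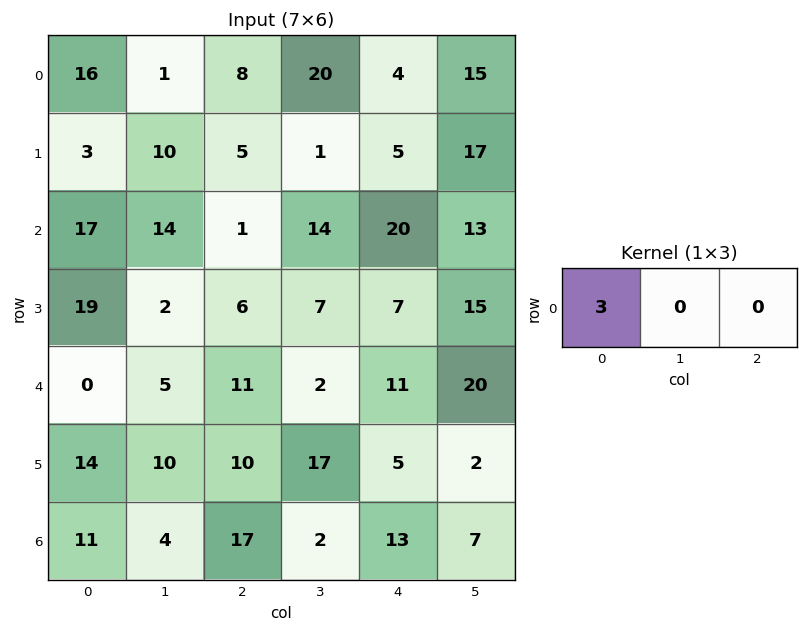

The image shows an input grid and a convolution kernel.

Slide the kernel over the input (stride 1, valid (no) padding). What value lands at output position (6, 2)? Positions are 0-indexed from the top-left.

51

The receptive field on the input at this output position is [17 2 13]. Elementwise product with the kernel and sum: 17·3.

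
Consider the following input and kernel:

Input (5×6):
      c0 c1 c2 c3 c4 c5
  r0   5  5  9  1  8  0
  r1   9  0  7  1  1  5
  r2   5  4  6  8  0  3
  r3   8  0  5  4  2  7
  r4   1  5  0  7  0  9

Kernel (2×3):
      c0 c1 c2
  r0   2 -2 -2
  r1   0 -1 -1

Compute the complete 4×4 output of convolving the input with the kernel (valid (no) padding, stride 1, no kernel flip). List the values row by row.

Output[0,0]: The receptive field on the input at this output position is [5 5 9 / 9 0 7]. Elementwise product with the kernel and sum: 5·2 + 5·-2 + 9·-2 + 0·-1 + 7·-1.

-25 -18 -2 -20
-6 -30 2 -13
-15 -29 -10 1
1 -25 -9 -19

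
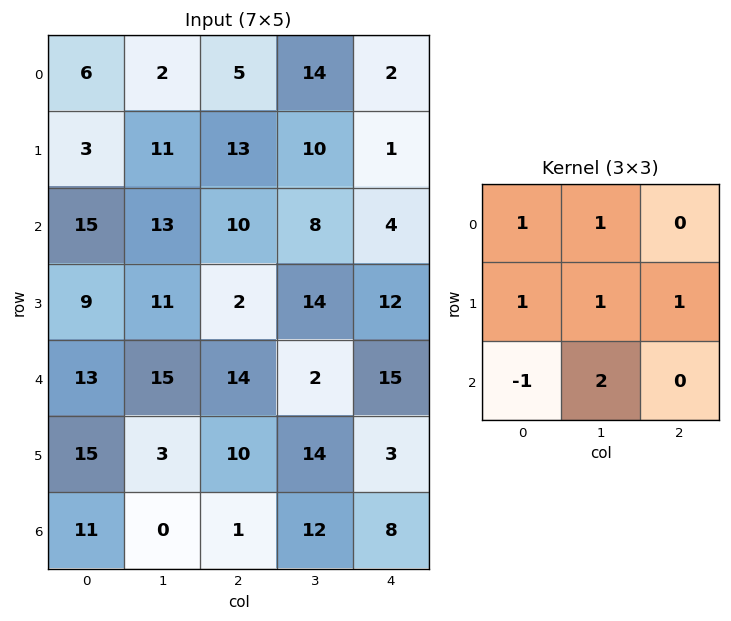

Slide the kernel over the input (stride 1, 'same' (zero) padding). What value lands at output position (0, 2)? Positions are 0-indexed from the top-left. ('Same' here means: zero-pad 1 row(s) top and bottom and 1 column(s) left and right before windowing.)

The receptive field on the zero-padded input at this output position is [0 0 0 / 2 5 14 / 11 13 10]. Elementwise product with the kernel and sum: 0·1 + 0·1 + 2·1 + 5·1 + 14·1 + 11·-1 + 13·2.

36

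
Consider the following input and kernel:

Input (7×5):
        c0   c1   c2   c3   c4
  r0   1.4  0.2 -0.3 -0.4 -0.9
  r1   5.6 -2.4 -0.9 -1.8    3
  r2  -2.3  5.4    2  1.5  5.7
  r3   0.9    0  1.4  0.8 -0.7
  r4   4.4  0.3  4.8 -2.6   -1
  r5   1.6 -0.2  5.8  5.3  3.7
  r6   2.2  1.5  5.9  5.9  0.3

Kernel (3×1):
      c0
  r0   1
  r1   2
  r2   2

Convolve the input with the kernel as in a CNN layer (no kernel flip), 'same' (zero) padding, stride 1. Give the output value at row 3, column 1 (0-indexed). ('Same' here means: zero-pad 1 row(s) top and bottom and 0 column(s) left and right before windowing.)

The receptive field on the zero-padded input at this output position is [5.4 / 0 / 0.3]. Elementwise product with the kernel and sum: 5.4·1 + 0·2 + 0.3·2.

6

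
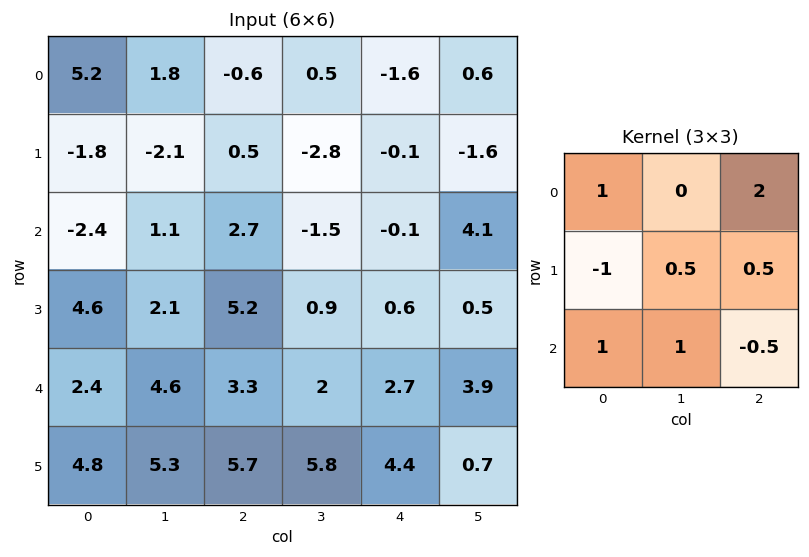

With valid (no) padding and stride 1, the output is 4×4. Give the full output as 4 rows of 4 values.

2.35 8.3 -4.5 0
7.6 -1.35 2.6 -1.25
7.4 5.95 2 9.1
23.8 10.05 14.75 13.05

Output[0,0]: The receptive field on the input at this output position is [5.2 1.8 -0.6 / -1.8 -2.1 0.5 / -2.4 1.1 2.7]. Elementwise product with the kernel and sum: 5.2·1 + -0.6·2 + -1.8·-1 + -2.1·0.5 + 0.5·0.5 + -2.4·1 + 1.1·1 + 2.7·-0.5.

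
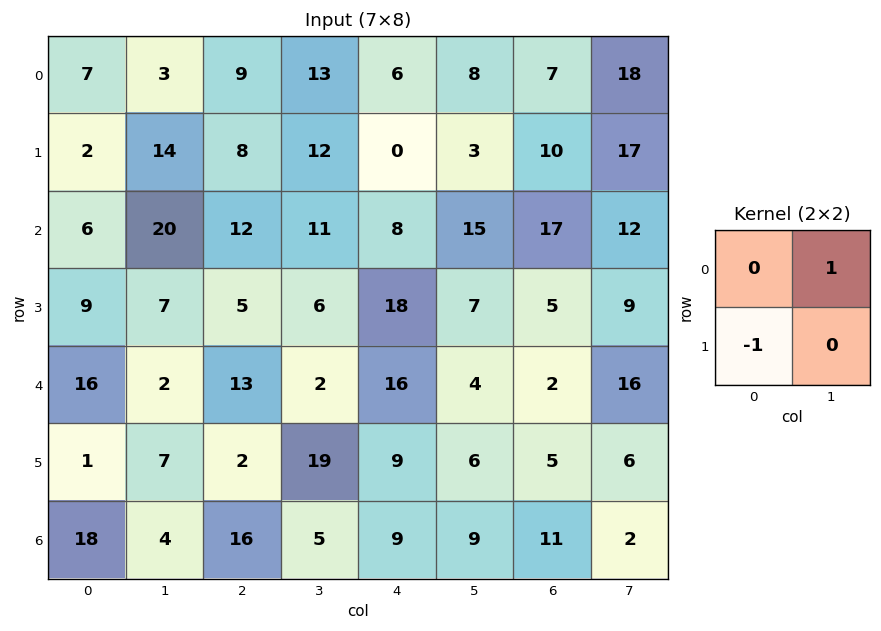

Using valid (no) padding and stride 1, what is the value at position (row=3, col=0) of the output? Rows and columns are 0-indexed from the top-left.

The receptive field on the input at this output position is [9 7 / 16 2]. Elementwise product with the kernel and sum: 7·1 + 16·-1.

-9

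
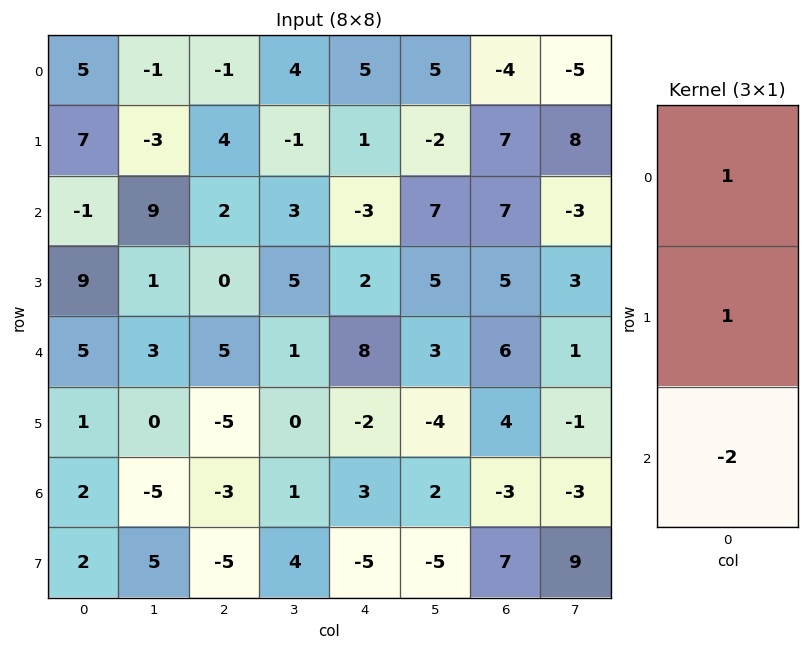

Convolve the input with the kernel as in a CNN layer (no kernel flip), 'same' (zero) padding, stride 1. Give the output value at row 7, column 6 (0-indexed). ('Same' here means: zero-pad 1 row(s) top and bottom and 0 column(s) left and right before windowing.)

The receptive field on the zero-padded input at this output position is [-3 / 7 / 0]. Elementwise product with the kernel and sum: -3·1 + 7·1 + 0·-2.

4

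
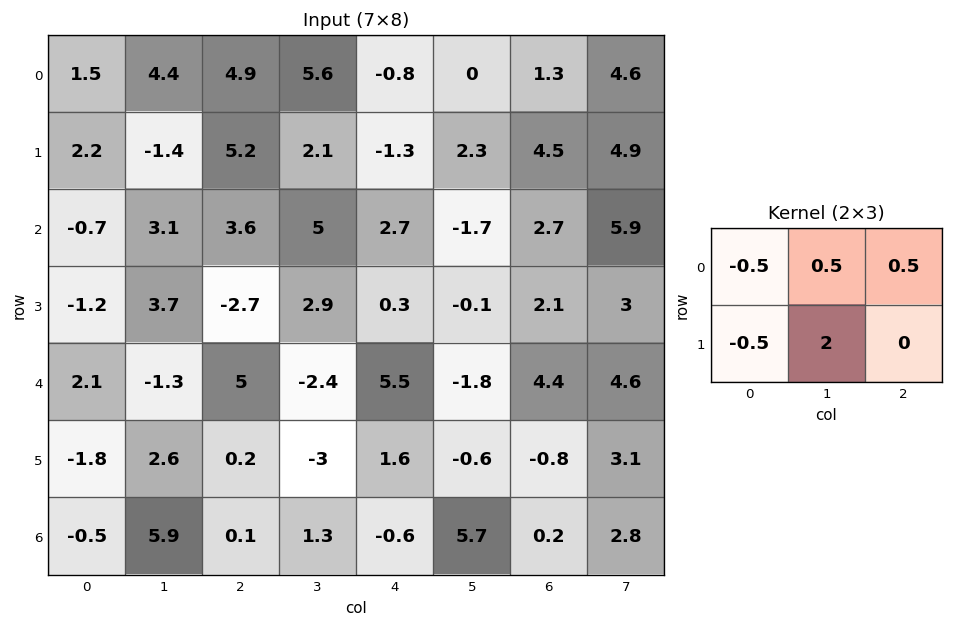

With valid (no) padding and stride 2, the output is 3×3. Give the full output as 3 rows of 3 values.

0 1.55 6.3
11.7 9.2 -1.2
6.9 -7.05 -3.45

Output[0,0]: The receptive field on the input at this output position is [1.5 4.4 4.9 / 2.2 -1.4 5.2]. Elementwise product with the kernel and sum: 1.5·-0.5 + 4.4·0.5 + 4.9·0.5 + 2.2·-0.5 + -1.4·2.
Output[0,1]: The receptive field on the input at this output position is [4.9 5.6 -0.8 / 5.2 2.1 -1.3]. Elementwise product with the kernel and sum: 4.9·-0.5 + 5.6·0.5 + -0.8·0.5 + 5.2·-0.5 + 2.1·2.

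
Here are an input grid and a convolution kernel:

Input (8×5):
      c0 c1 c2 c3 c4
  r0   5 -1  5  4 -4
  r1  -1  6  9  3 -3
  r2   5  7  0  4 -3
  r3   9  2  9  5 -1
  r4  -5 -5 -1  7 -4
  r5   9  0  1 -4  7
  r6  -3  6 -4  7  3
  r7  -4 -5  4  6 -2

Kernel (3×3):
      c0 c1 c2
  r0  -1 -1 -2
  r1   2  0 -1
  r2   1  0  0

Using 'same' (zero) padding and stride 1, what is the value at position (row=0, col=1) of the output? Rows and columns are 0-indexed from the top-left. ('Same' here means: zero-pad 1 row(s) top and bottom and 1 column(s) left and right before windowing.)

4

The receptive field on the zero-padded input at this output position is [0 0 0 / 5 -1 5 / -1 6 9]. Elementwise product with the kernel and sum: 0·-1 + 0·-1 + 0·-2 + 5·2 + 5·-1 + -1·1.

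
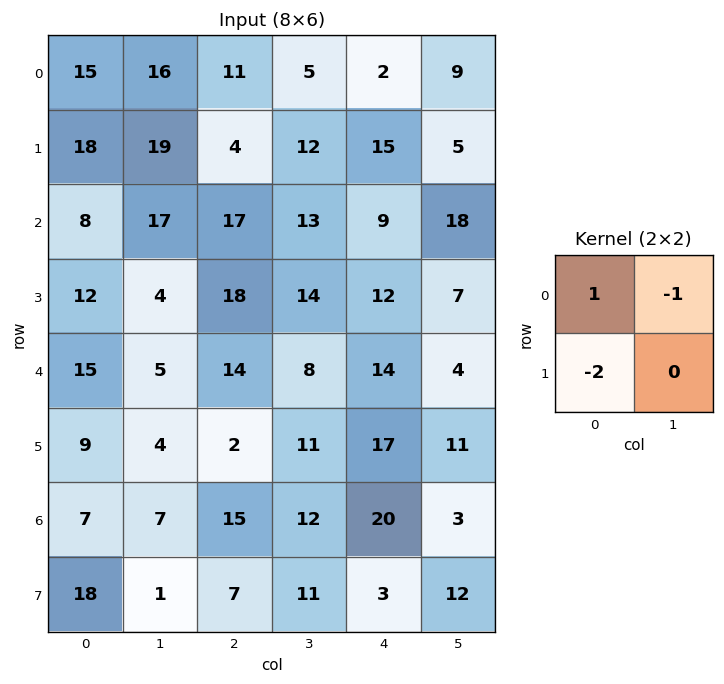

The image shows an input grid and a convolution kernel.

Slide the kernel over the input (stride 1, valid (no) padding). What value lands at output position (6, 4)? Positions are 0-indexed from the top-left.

The receptive field on the input at this output position is [20 3 / 3 12]. Elementwise product with the kernel and sum: 20·1 + 3·-1 + 3·-2.

11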